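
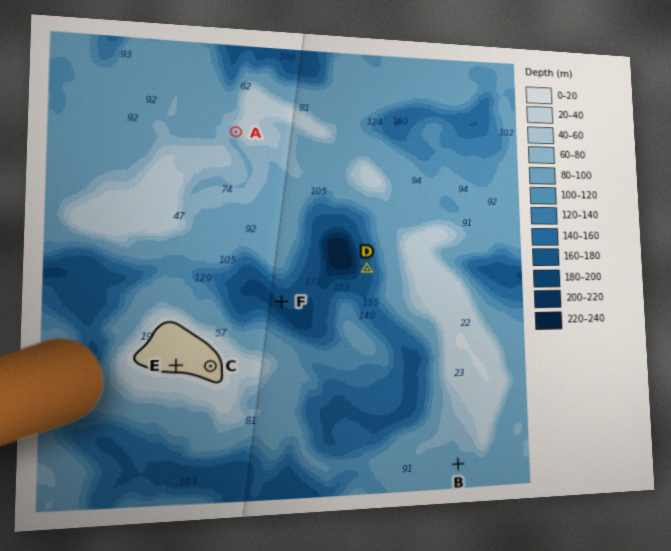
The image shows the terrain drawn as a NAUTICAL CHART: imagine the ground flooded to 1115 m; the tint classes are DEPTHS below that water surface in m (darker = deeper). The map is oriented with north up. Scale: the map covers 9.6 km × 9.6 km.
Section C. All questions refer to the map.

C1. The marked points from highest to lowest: C A B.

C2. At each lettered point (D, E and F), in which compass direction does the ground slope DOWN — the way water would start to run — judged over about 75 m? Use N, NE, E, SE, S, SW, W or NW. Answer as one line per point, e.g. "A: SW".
D: W
E: S
F: SW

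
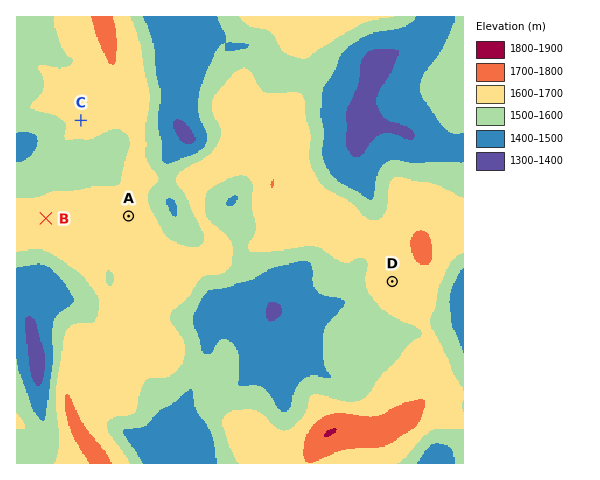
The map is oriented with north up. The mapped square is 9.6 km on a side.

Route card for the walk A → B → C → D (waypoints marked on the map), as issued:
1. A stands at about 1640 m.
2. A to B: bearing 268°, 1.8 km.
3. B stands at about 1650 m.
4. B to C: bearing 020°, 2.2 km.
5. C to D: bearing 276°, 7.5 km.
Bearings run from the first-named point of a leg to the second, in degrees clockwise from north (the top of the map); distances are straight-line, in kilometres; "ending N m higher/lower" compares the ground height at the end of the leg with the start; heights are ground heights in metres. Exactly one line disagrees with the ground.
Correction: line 5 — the bearing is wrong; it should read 117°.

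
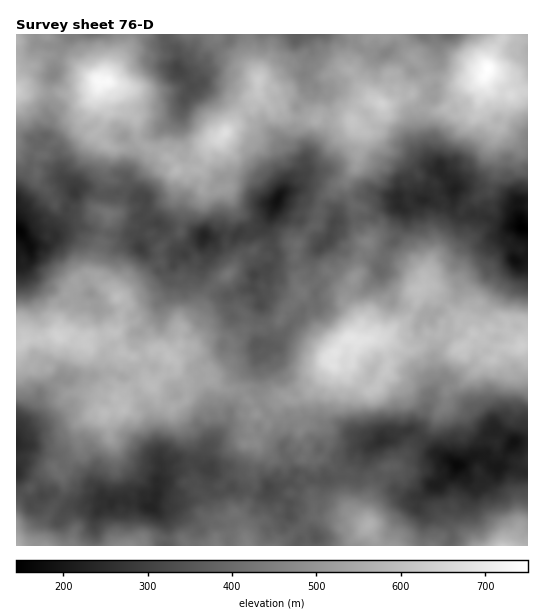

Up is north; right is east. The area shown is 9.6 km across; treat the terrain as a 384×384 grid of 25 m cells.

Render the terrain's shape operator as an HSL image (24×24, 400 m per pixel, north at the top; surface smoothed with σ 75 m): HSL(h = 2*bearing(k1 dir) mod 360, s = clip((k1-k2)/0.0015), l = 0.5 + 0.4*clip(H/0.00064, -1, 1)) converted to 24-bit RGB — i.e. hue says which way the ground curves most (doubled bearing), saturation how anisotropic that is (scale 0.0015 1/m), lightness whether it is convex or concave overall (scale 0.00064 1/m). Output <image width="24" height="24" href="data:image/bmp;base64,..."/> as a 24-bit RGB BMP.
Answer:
<image width="24" height="24" href="data:image/bmp;base64,Qk32BgAAAAAAADYAAAAoAAAAGAAAABgAAAABABgAAAAAAMAGAAATCwAAEwsAAAAAAAAAAAAAGpfoVaHX9k2GBiEts9yR1JvisX/6h3rzXCzQ0mNYcs1hRn0zyi1Gmz4hJwwU23pd2vG9MefeaIzKpkvNEkuBIqlY36945nxvbQpVtTMkRKMPZhgTXYMVeIsPKwgJb3YvyJZnhmfBotyXZFC5bjKKvFl2KnHVnd7V2vXWNk/NSBMvo081TqlELWBwSMZ09+jP/zOiWikY2t5RXzQrcWgXdI8nH2p2sGVtVsZHaZ4tj1wdYmgepm8wVsiBLZOchM9Jy28mexIXZJ8kCEso1rJ5IUJySIs01dhPhB857MPp2G2PVCZ92NqQYMqvKDt4RqdRtqVAaScnqGpAxlAwLbp3pK0kL58pPa9IOza75Z7i1ciuK3bHFzgM4s1KFkYlk2wfJ2J924o/wFdQtCi34/PFjI42IBYTgIMbPqElTSqn4J/hoeHBLyJ2odpgxJU4MpFTFFwgnIEp63l9Vg8XjV0zFJwdUtpoFktYLFtRdpY82Gx4mErF7eV6xkWNTSSvk9+gPEy2FoB7sc5UyX1QQDWu0LB51shTMRcMYlcWHSoJLTID61VVP69vU9cxTxATLK1oItpaQ5XLPseHjNOlz4vWuYLcREja1q/pOmC8TFaSN8KNm1HRzmm1xjRCpDtjzXDV35DIN8HYeeLRHJvv4amDxylYGRhwXTwZUcFkD5JBMrN7ebFIk7hetTGg3aujNYk+wlbPiuDfYsrcOU3CqEXS40Gjxm58ZsGbcKju5pjtap7JG0xs6S93z2OHVjrGl8PlVsjD1TN6LEdzPscqqZk8RM6bmTQ7zN2fMqd8SKbUhLFTJjdQPCNounLN89jY1oCEGk9R6chvhjduTC6QyT2mWNLrl5zhs0M/rW7jnIvlh73hsrDfSNe7IICTiLzl32GAnMfaKSGE1npWITBQF05LXb2x57Tr9b3rvJflgNTRWGXPYjXbZt3gv3DMOWyprqjjfoTgiGnVfXLJXDad51phOtBYC16B9fHWrzu7aEKqwTxwTC3v5FC4DocxHEss5qFz2tWhq1fk0hmJLoxYdG6/YL64kpjllLvxgyiH4jZP0VklVBo1sex0nOGuIlh7PqElzEtVgB8vadBCJhRD0mplVMZOHyxSWf8hwM8qbwlt8ZiDRrOZIbWFot+tLt2iL3RJGA4pwGCZ8dbhjKD3nO/k1J+7fCuIbT+cOWeL/bLpPuCEIE5mRIGp0n10LIu57KOYE7xgEg0n58Wy2+rLLVW+TNs2n6okICCDDGdkRKYpxMpc0505dIUhdD4T/wMRH1gnHN7PNZg7/XbBWHrKZh6oH/cNJUC7tF0u+EkLBIeqgNOp9N3WNmWesj005ppaHAMwTAk0TbUhTHwfrHQo2a8gMBtlStB+/GddGC0GiZ0CLFcHGTLSiqHk8oi3ClJAOMOW8tzZGIXDOLyG0c1ooz2d1Wl+U5IqH0+jTaGtyrxcGqjDnI/g4df0IzG+hgxY07Qf7UF8IYJIfv+FCXxkZxNyy0xE5is0OJ0fP+UeP5IiUmEavpw6kiQ/iVAe3bJWGws+aJszqve4FilVvK4HhXYMWxMXLw4a5LddkeqtnJjy3e+HaEwbADMkiaox64esg/U0gHIPLToLgZoxTa4nGilQ4Ft37Yk+FRAjVey/qIYzWhQ/bZwwsbAWTRJIZ8He1Pf042u0aXUo54M3oUOPHG2dGXttb3Yk/3Z3id3cOlLGJdRtI3RociBYnE8l3dlTZEzXL4611kvSgh2M3J+10Of7S43/pe76bWXj9UvQ5J+TQL7SoofRsFLWCRIqw4RCVds/1IdNctFUhCx4WhhSa1UfLcAv2tmLa9ylZEYkDRRSgsfYk9lmfVIbluwsB1kUBz9Ps0/V9dbn0mTwpS1djTCyiVL2RN/wu7bhvJLd1VNXaS+ePyd7ir7ZdtrZs+GaopA7a8GvFThyejOw5Jx4WcRRY+JEZ8d9BSIuI8qUzTs3/ydhamfSidrFFY/IcDzS1IGB4y7a5tT3IzfSNVj/sm3o13xblj9AzYqVwrbmACSqbhrO8tnb1+f00un5jZfrYAXBCygbkXkptU1u8ffMidDLOxdyeEMwT5A0cdmPxS86p3/hGBF65lje5661VdykfN/XrTVzMxCADfDdlue+8svEmXIcXg8NJAsolVdIJKF6ddq09uzTsTazLyajcWHKxOTZLpOL201GuiZBIHqpOzG33e7u1tn1mzXJKXKoU7jaGrOLQs2l0T8+8IyhUDGMlxucUq3IOeCaf8EygLg5rco3SxqbQjzCxVwcpkAmGaVZc+aTPR+1CYCQ2r2Y/4ufjEvM"/>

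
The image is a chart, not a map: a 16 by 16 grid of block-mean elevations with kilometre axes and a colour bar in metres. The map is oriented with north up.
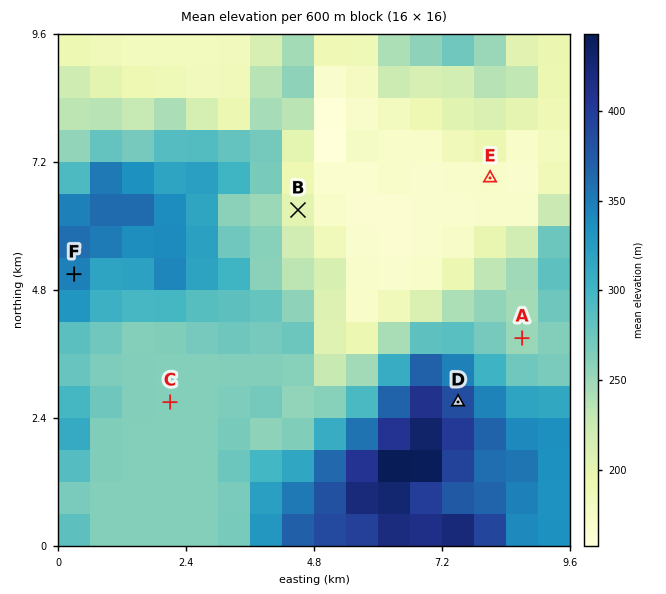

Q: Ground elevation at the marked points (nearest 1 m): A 250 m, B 199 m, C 262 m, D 384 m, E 172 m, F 347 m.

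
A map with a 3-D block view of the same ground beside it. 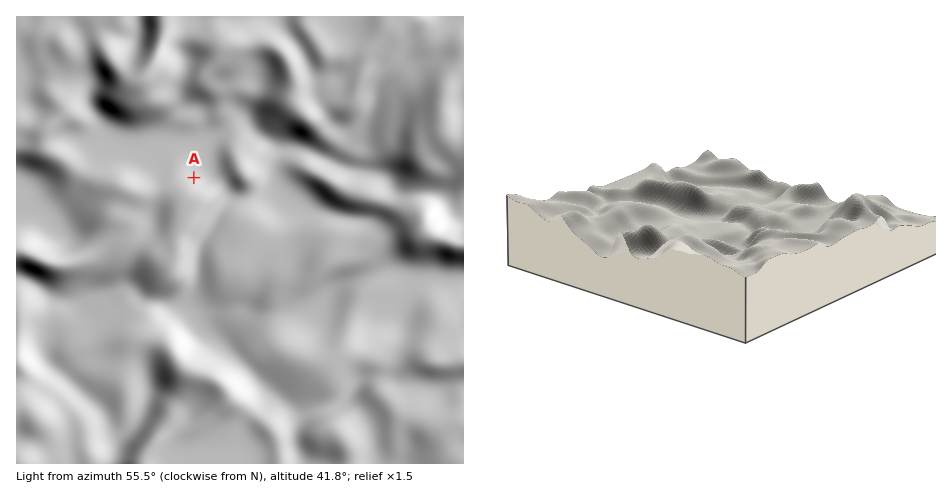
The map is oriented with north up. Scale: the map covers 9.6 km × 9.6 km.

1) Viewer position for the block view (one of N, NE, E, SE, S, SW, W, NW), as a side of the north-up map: NE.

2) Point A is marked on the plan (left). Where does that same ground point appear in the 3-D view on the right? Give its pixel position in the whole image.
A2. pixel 779 226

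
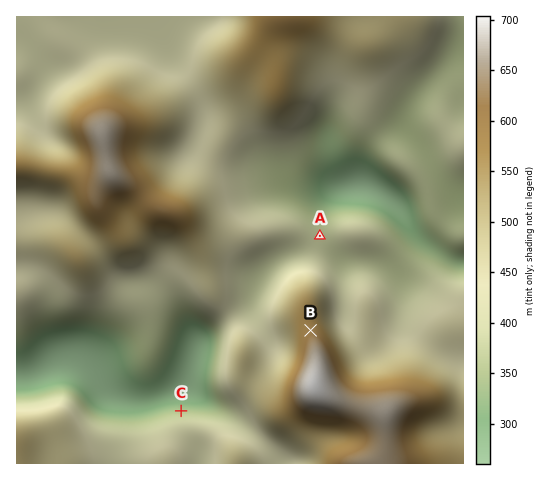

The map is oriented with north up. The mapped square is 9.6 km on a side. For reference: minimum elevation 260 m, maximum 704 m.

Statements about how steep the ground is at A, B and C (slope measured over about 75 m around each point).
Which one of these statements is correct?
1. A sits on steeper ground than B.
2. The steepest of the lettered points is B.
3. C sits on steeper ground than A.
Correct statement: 3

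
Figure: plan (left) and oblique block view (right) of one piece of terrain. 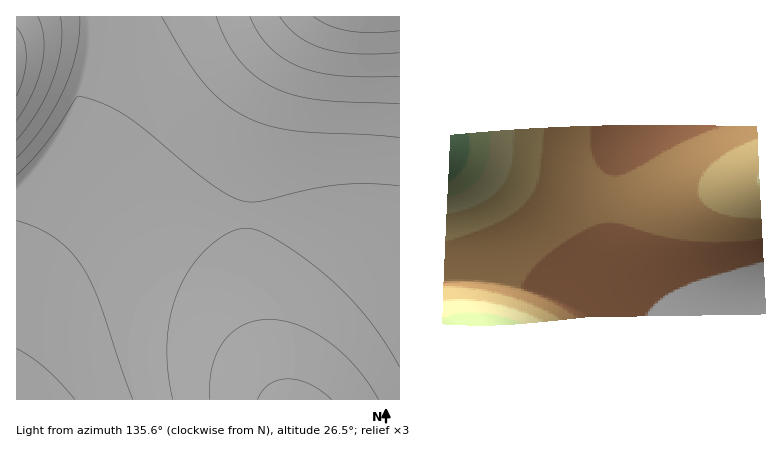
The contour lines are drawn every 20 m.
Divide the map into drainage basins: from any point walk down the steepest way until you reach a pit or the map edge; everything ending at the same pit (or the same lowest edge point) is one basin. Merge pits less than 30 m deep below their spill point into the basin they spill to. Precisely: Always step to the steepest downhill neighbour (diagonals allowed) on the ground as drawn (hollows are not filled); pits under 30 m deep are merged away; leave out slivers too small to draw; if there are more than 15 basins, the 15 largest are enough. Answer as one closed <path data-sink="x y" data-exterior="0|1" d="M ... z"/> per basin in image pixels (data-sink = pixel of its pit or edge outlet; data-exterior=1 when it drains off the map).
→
<path data-sink="374 16" data-exterior="1" d="M400 16l-310 0 2 26-2 22-22 90-18 48-34 74 0 56 25-40 35-37 16-11 26-14 40-12 34-4 46 0 62 6 52 13 24 10 24 13z"/><path data-sink="294 400" data-exterior="1" d="M238 214l-60 1-38 7-38 16-32 22-29 32-24 38-1 70 384 0 0-144-32-17-38-13-44-8z"/><path data-sink="16 62" data-exterior="1" d="M90 16l-74 0 0 260 34-74 24-70 16-68 2-32z"/>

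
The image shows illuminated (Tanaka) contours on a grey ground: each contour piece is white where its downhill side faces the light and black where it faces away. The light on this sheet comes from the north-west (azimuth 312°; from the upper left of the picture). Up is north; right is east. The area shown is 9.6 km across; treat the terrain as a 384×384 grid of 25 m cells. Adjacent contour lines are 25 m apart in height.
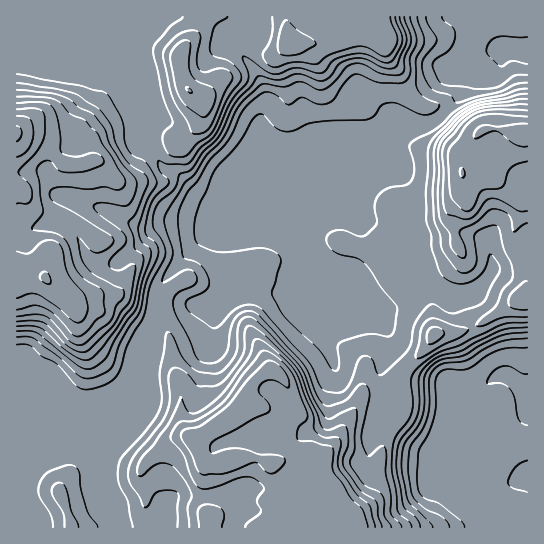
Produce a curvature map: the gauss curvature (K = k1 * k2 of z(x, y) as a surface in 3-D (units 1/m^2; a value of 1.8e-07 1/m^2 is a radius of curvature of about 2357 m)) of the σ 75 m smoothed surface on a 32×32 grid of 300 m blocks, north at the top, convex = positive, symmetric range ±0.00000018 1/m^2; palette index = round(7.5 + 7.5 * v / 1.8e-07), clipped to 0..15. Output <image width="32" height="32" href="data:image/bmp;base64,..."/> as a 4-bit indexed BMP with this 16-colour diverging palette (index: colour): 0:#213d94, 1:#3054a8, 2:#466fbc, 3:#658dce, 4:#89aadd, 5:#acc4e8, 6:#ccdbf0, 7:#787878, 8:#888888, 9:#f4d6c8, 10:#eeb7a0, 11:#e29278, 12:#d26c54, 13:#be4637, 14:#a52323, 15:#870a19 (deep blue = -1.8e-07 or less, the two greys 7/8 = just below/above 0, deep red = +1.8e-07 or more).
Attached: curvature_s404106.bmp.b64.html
<image width="32" height="32" href="data:image/bmp;base64,Qk12AgAAAAAAAHYAAAAoAAAAIAAAACAAAAABAAQAAAAAAAACAAATCwAAEwsAABAAAAAAAAAAlD0hAKhUMAC8b0YAzo1lAN2qiQDoxKwA8NvMAHh4eACIiIgAyNb0AKC37gB4kuIAVGzSADdGvgAjI6UAGQqHAIh4d4Z3iId4h3eLhpKVZ3h3h4iHiXd3eId3aVdqaIh4d8iHZ3ijeJZniIlYnHd3d3aIeF2Ha3l4mICLZJiHd4iHh3dZeIZ6Z5SPppiph4d3d3h3iGPod4d2RnmAl3eHd3eHeIiHc4iIdxlXhrV3h3iId3d4pz2Hh3mWZXjIV4eIeIZmd4iGd3iGuqpXeJh3d3eWZ2d4xXiH3lmkdxX4aIeWlVd4dFu6bPVIeIcg1kmXyX6GiId4iWR4d3d4mKh5p4d7mIh4d2X3eHeHeGz0KFh0aptVRpiDdIh3iHiEaXYKdneHy6WHd0aId4h3dneJf2iGiGW2+Wd3d3eIeIdmVoJ3d4abZFZ3iHd3eIiIebaVifZ7gaZ4iHd3d4d3h3yZh4RleZWXiIiHd3d4h4lQaXd3d3hEuIh3iId4h3iEhrill6d4iZeIiIeIeHd4d5rHWaV4h7hnVYeHd4h3d4d5Z2k5eIhXY0eoiHiHh3eJinhopmiJqkn2hoh3h3d4crt4d8d3d4h4RoR4d4h3eHNWp2yYZpdneHq4mHiHd4h3lP94i4Z2d3aJuLt3d3d4eXA6V3hmd3d32DZqOmOJZgWXeMN4iId4iCufArqJvlNaqYh1eIh3iFrpdUh3hWa+iod3h3eIh3dmx5l5zHdkf0FXd4d4iIeHh2NoeEeId3C6l4d4"/>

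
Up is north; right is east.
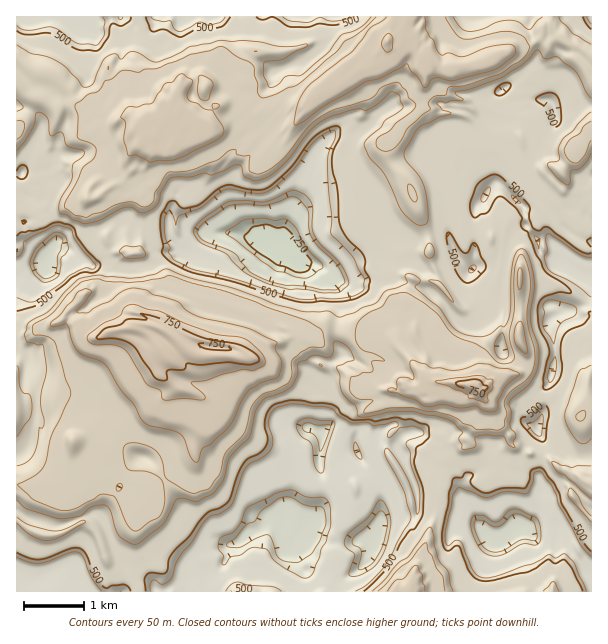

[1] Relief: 240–780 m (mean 540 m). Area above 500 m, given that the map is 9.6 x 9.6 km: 67.7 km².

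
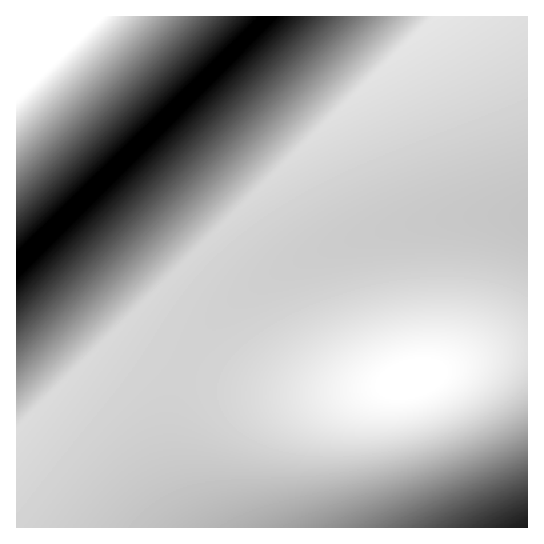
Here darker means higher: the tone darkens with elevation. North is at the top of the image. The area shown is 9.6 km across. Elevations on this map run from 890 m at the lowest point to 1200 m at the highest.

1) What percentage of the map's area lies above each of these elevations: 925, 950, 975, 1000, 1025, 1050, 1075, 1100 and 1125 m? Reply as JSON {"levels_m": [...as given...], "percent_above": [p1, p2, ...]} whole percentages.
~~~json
{"levels_m": [925, 950, 975, 1000, 1025, 1050, 1075, 1100, 1125], "percent_above": [91, 58, 33, 28, 23, 19, 16, 12, 9]}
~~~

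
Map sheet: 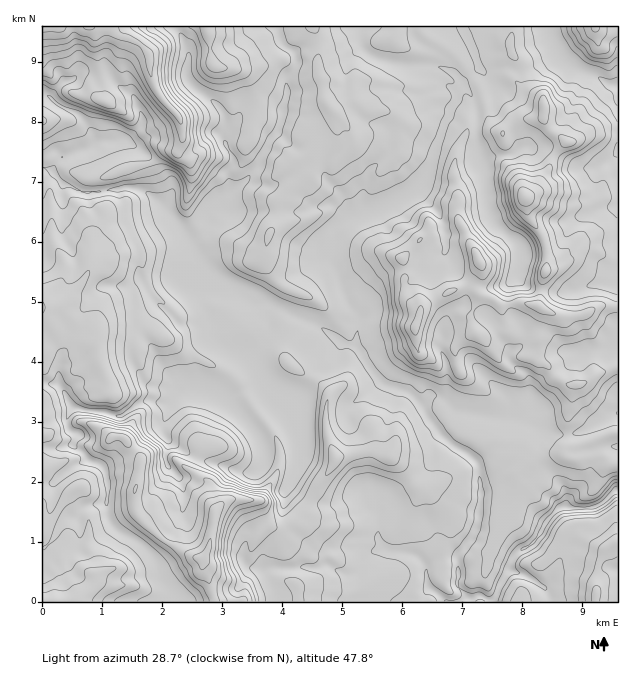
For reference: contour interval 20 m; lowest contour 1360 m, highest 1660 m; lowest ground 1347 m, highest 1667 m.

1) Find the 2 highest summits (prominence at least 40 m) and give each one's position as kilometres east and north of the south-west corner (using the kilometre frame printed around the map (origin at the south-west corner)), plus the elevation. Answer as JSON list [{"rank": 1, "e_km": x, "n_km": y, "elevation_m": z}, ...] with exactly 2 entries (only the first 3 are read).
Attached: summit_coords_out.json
[{"rank": 1, "e_km": 2.69, "n_km": 0.74, "elevation_m": 1646}, {"rank": 2, "e_km": 8.06, "n_km": 6.74, "elevation_m": 1595}]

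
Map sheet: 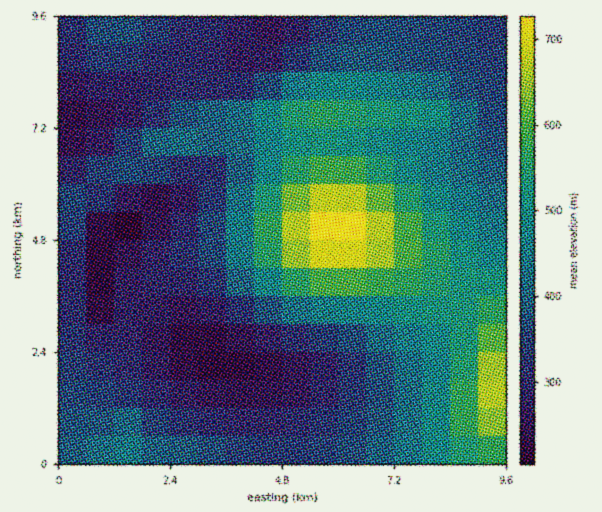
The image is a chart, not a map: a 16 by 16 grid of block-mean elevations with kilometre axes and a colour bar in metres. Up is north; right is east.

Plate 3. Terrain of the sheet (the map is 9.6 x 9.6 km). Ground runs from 170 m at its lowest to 740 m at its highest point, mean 400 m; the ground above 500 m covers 22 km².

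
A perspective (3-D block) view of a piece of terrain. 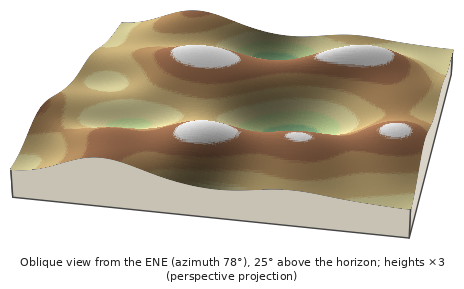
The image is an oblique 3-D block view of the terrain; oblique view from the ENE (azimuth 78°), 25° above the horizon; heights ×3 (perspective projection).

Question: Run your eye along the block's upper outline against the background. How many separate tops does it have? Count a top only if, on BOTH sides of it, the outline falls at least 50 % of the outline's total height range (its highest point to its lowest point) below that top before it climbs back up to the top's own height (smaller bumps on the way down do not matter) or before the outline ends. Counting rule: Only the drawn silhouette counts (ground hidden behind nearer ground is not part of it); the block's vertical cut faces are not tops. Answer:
0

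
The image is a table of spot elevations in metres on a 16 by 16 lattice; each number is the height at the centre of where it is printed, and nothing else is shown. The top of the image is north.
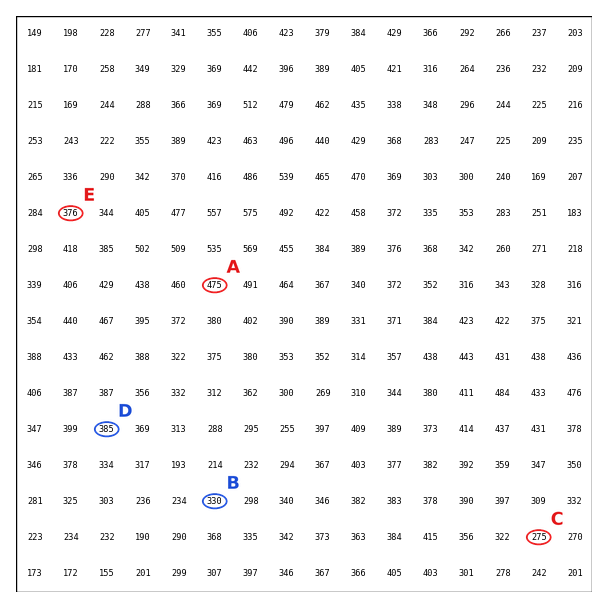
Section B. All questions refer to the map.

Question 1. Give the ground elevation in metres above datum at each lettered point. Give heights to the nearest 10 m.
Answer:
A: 480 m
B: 330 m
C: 280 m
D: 380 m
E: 380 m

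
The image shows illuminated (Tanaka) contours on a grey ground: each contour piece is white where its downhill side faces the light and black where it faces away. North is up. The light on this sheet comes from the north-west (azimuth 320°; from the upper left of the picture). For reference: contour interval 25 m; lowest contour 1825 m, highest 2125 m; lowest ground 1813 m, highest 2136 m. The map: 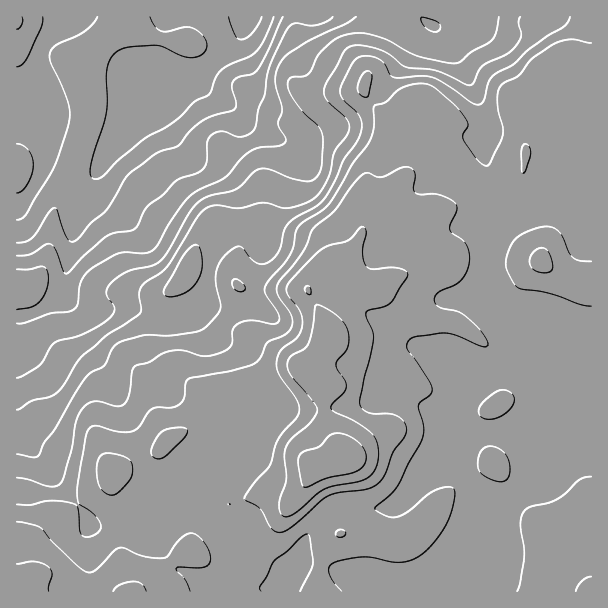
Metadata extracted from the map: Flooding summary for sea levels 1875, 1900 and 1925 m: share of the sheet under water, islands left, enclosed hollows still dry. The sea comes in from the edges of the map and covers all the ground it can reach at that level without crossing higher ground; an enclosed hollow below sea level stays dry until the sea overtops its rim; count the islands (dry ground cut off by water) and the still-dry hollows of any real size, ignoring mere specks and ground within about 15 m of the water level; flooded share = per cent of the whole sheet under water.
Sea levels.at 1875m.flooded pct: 12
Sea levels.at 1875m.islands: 0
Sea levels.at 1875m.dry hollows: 0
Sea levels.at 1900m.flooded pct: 14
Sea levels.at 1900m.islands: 0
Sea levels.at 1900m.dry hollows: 0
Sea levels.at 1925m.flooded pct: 18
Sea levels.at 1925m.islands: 0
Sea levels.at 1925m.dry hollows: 0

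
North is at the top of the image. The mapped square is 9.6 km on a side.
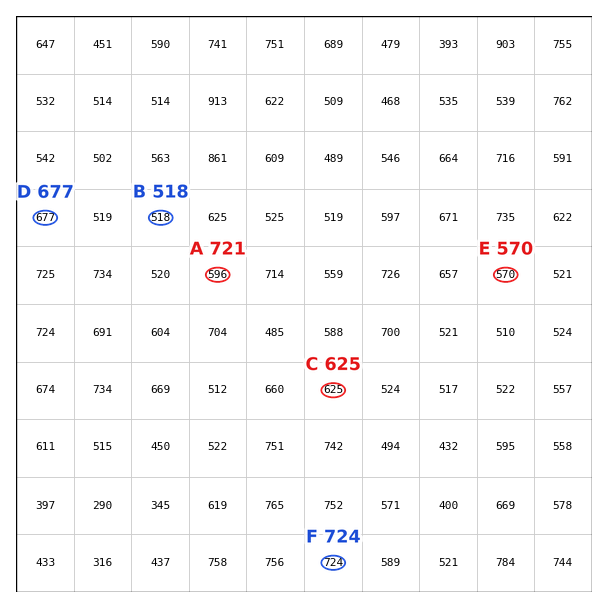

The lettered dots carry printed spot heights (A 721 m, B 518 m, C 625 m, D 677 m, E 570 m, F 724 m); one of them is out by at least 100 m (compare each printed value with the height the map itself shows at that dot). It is A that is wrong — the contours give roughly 596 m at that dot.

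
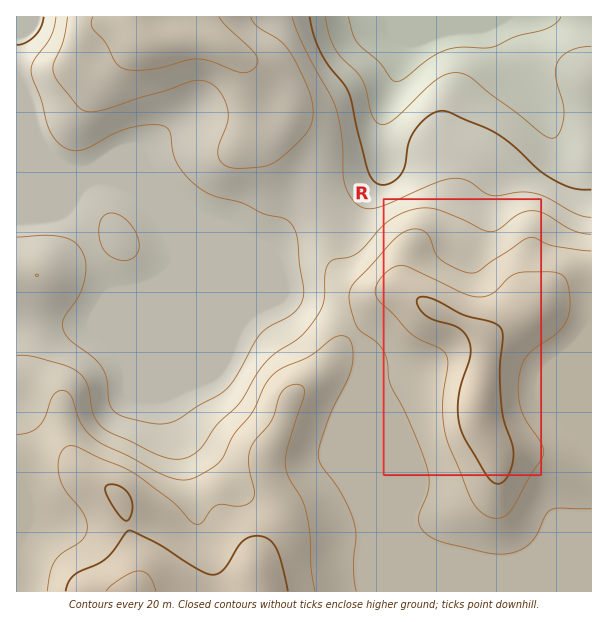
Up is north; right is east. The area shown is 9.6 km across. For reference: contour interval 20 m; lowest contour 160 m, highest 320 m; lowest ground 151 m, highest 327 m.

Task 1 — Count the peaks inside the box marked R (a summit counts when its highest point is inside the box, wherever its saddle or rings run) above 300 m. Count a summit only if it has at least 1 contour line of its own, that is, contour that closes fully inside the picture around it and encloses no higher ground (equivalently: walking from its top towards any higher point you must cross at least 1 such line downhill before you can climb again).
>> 1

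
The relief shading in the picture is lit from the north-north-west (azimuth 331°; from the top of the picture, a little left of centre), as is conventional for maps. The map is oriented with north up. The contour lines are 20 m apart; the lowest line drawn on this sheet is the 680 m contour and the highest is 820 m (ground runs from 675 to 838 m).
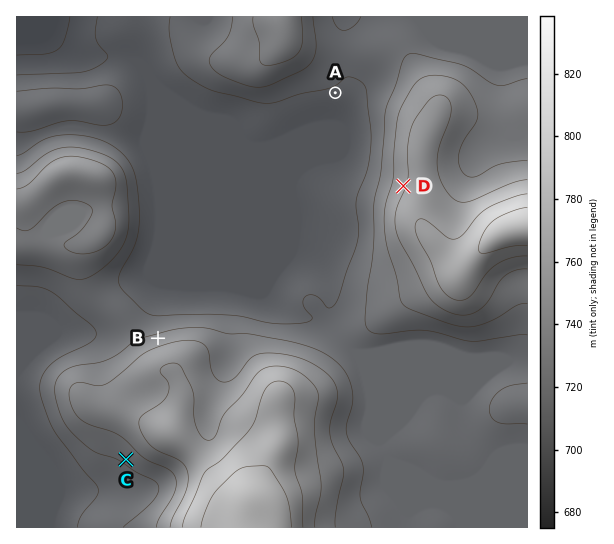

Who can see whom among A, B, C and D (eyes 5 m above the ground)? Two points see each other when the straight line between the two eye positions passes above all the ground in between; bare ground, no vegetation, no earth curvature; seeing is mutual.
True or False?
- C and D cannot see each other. True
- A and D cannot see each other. False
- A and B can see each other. True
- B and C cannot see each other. True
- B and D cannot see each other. False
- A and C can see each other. False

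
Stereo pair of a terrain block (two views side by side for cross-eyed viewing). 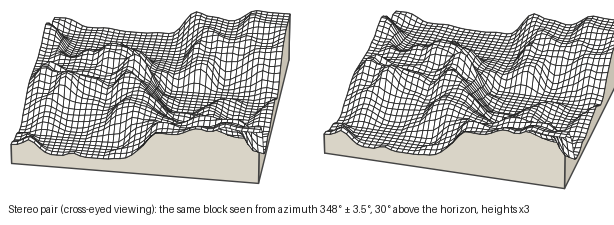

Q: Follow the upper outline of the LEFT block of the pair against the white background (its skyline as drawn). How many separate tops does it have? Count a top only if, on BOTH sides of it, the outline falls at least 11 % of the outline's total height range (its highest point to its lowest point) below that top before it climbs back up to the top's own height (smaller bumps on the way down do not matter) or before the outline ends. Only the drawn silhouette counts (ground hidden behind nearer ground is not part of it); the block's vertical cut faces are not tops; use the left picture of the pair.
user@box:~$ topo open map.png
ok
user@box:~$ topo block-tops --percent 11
1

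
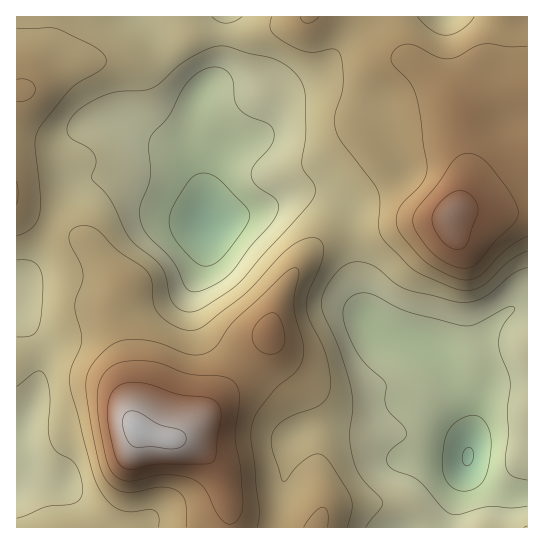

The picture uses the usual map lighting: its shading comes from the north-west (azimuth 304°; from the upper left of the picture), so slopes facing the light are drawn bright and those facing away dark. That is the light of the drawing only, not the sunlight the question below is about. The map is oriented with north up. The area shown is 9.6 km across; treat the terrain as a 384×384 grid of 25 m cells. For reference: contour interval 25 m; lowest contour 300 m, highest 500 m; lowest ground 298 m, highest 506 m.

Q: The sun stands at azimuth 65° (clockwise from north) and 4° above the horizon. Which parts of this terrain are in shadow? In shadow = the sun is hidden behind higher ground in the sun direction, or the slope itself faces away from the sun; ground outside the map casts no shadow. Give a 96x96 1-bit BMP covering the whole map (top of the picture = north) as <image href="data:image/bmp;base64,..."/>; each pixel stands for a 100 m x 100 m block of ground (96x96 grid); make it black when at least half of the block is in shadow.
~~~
<image width="96" height="96" href="data:image/bmp;base64,Qk2+BAAAAAAAAD4AAAAoAAAAYAAAAGAAAAABAAEAAAAAAIAEAAATCwAAEwsAAAIAAAAAAAAA////AAAAAAAAAAAAAAAAAAAAAAAAAAAAAAAAAAAAAAAAAAAAAAAAAAAAAAAAAAAAAAAAAAAAAAAAfAAAAAAAAAAAAAAH/8AAAAAAAAAAAAAP//AAAAAAAAAAAAAf//AAAAAAAAAAAAA///gAAAAAAAAAAAA///gAAAAAAAAAAAB///gAAAAAAAAAA4B///AAAAAAAAAAA8B///AAAAAAAAAAB+B///AAAAAAAAAAB+B///AAAAAAAAAAA+B///AAAAAAAAAAA+A///AAAAAAAAAAA+A///AAAAAAAAAAAeAf//AAAAAAAAAAAOAf/+AAAAAAAAAAAAAP/+AAAAAAAAAAAAAH/+AAAAAAAAAAAAAH/8AAAAAAAAAAAAAD/8AAAAAAAAAAAAAB/4AAAAAAAAAAAAAA/4AAAAAAAAAAAAAAfwAAAAAAAAAAAAAAHgAAAAAAAAAAAAAABAAAAAAAAAAAAAAAAAAAAAAAAAAAAAAAAAAAAAAAAAAAAAAAAAAAAAAAAAAAAAAAAAAAAAAAAAAAAAAAAAAAAAAAAAAAAAAAAAAAAAAAAAAAAAAAAAAAAAAAAAAAAAAAAAAAAAAAAAAAAAAAAAAAAAAAAAAAAAAAAAAAAAAAAAAAAAAAAAAAAAAAAAAAAAAAAAAAAAAAAAAAAAAAAAAAAAAAAAAAAAAAAAAAAAAAAAAAAAAAAAAAAAAAAAwfwAAAAAAAAAAAAD//4AAAAAAAAAAAAD//8AAAAAAAAAAAAH//8AAAAAAAAAAAAH//4AAAAAAAAAAAAH//4AAAAAAAAAAAAH//wAAAAAAAAAAAAD//wAAAAAAAAAAAAD//gAAAAAAAAAAAAD//AAAAAAAAAAAAAD/+AAAAAAAAAAAAAB/+AAAAAAAAAAAAAA/8AAAAAAAAAAAAAA/4AAAAAAAAAAAAAAfgAAAAAAAAAAAAAAAAAAAAAAAAAAAAAAAAAAAAAAAAAAAAAAAAAAAAAAAAAAAAAAAAAAAAAAAAAAAAAAAAAAAAAAAAAAAAAAAAAAAAAAAAAAAAAAAAAAAAAAAAAAAAAAAAAAAAAAAAAAAAAAAAAAAAAAAAAAAAAAAAAAAAAAAAAAAAAAAAAAAAAAAAAAAAAAAAAAAAAAAAAAAAAAAAAAAAAAAAAAAAAAAAAAAAAAAAAAAAAAAAAAAAAAAAAAAAAAAAAAAAAAAAAAAAAAAAAAAAAAAAAAAAAAAAAAAAAAAAAAAAAAAAAAAAAAAAAAAAAAAAAAAAAAAAAAAAAAAAAAAAAAAAAAAAAAAAAAAAAAAAAAAAAAAAAAAAAAAAAAAAAAAAAAAAAAAAAAAAAAAAAAAAAAAAAAAAAAAAAAAAAAAAAAAAAAAAAAAAAAAAAAAAAAAAAAAAAAAAAAAAAAAAAAAAAAAAAAAAAAAAAAAAAAAAAAAAAAAAAAAAAAAAAAAAAAAAAAAAAAAAAAAAAAAAAAAAAAAAAAAAAAAAAAAAAAAAAAAAAAAAAAAAAAAAAAAAAAAAAAAAAAAAAAAAAAAAAAAAAAAAAAAAAAAAAAA="/>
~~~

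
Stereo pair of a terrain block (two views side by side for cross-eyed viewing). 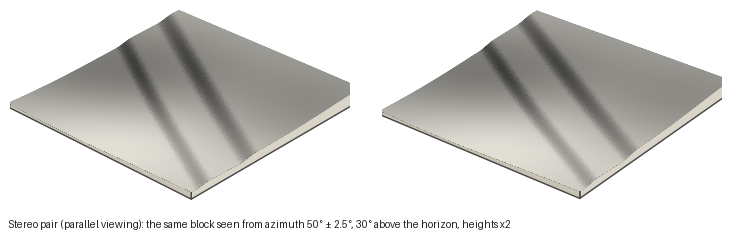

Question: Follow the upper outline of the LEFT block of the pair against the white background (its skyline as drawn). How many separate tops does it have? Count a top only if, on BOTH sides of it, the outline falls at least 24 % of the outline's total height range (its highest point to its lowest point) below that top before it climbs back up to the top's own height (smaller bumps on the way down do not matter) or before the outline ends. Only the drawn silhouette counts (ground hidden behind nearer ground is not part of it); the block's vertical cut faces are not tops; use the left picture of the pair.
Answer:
1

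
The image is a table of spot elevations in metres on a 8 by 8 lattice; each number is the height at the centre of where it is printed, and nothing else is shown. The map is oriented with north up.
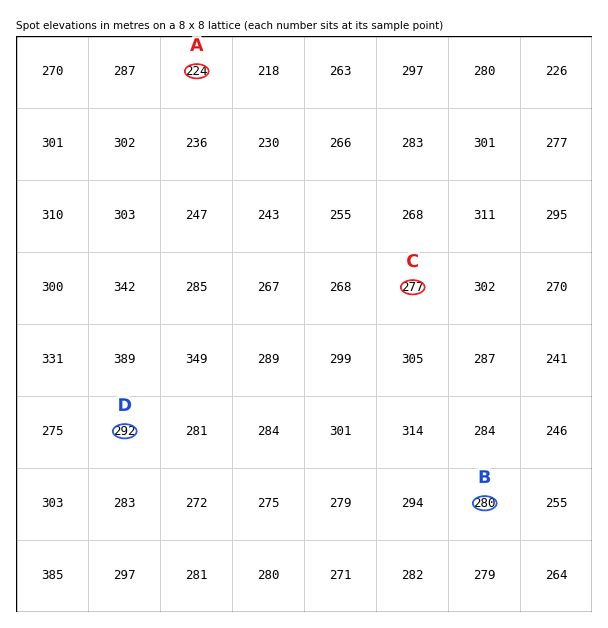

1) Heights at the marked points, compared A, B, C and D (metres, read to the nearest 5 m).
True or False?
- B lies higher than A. True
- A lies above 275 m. False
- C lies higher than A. True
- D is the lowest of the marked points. False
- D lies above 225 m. True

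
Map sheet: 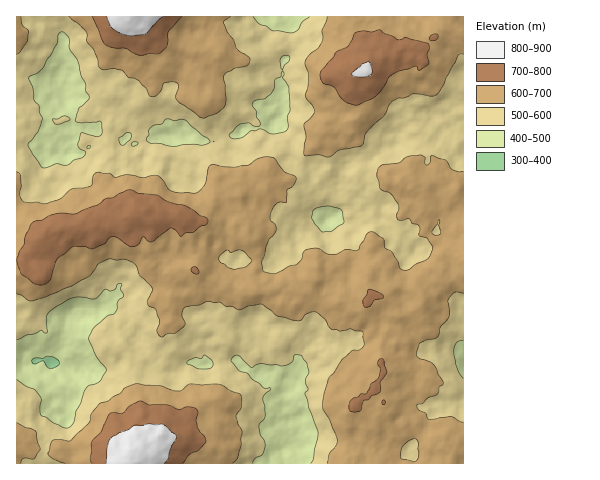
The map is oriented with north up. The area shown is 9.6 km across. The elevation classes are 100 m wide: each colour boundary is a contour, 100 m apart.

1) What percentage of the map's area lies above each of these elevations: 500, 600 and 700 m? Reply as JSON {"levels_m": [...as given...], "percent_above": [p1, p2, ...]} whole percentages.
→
{"levels_m": [500, 600, 700], "percent_above": [88, 50, 11]}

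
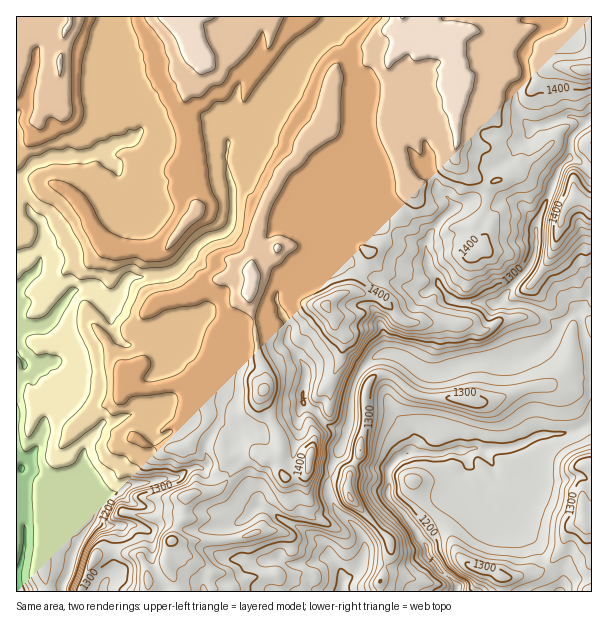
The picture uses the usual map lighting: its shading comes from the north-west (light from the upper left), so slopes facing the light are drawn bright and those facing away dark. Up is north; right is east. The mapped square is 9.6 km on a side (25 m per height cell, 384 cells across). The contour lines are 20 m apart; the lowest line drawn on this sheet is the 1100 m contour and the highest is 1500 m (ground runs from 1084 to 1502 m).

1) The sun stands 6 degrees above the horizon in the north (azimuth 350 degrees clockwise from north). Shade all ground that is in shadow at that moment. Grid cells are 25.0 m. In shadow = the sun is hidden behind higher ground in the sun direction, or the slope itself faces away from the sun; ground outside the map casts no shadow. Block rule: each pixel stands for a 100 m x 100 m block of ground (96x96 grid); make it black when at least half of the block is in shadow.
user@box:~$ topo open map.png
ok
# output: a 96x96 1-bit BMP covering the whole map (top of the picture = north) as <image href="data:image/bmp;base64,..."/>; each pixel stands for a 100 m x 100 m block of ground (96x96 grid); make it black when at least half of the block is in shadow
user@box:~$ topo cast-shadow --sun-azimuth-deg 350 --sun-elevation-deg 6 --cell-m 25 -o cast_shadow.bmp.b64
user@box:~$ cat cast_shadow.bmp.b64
<image width="96" height="96" href="data:image/bmp;base64,Qk2+BAAAAAAAAD4AAAAoAAAAYAAAAGAAAAABAAEAAAAAAIAEAAATCwAAEwsAAAIAAAAAAAAA////AAAAAAAgDAAAADw6DD///+AhDgAAQPg+ABD//+ABDgAAYAAfAAH+AAAADyAEA8A/YQP4AACAD/AAD///44PAAACAA/AAf///88cAAACAAAAA////8C4AAAGAAAAD////+AwAAA8AAAAAH///+BwAAA8AAAAAAfv/+DwAAA8AAP4OAAf58DgAAA8AAf8fAA/x4HAAAAAAAPgAAB/zwPAAAAAAAAAHwD/zwOAAAAAAAA4H4D/3gcAAAAAAAQwH8A/yEcAAAAAAA+AAMP/wPAAAAAAB8/+AD//wfAAAAAAD///wD//w+AAAAAAD///4B+DwdAAAAA5n////A+B4fgAAAAZ3////AeB4fwAfAADz+fz+AAB8f4f/AABx+PwAAAAeM///wABw+HAAAAAeGf//8AA4fAAAAAAfGP///AA4PAAAAAAPGD//5/AYHgAAAMAPkH//8fwYD/AAAOAfgP//+AAIB/wAAfA/gP///AAAA/gAAfBnw////wAAAPgAAPBnz//wfwAAAHwAAHg33/AAHwAAACAAADsH34AAAAAAAAAAAAEH/z8AAAAAAAAAAAAH7v/4AACAAAAAAAAD8f//gAAwAAAAAAAD////wAB8AAAAAACB////wAB8AAAAAAEP////4ABAABAAAAMf////+AAAADwAAAA//////gAAAD8AAAB8f////gAAAAeAB8B4P//5/wD8AAAAD8Dx//AA/j5+AIAAH8HwfwAACf4GAcAAD+DwHgAH5/4HA+DHz+AD/AA///8Dh/D35/gH8AD///8D//AD4fwBwAD///+B//gB8PwAABjf9//B///wcP4AAcFf+//g///4AH4ABAMf+f/wf//8AD8AAAM//P/wD//+AD8AAAM//P/4B//+AB8AAAADfH/4B/j/AB8AAAgADH/4BgA/gAcAABgAAD/8MAA/wMAAAHwAAD8fMAAf4MAAAPwAEj8PgAAP4GAAANwABh8fwAAH4HAAAD4ADw8fwAAD4HgAAD8ABw8/wAAA4DgAADsADw8/gAAAADwAAGDgP4Z/gAAAAD4AAOD4/4BPAAAAAB8AAMH5/8BAAAAAAA+AAAH4+MDAAAAAAA+AAAPgEMDAAAAAAAfgAAPgAeD+4AAAAAfwAADAAOB/4AAAAAH8AAAAAPB/8AAAAAD8AAAAAHZ/+AAAcAB+AAAgADh/9AAA8AA+AAAAABg/8AAA8AAeAAAAABiP8AAB+AAEAAADAB7D8AAB+AAAAAAHAg8H8AAD+AAAAAAHB/+EIAAD+4AAAAAWAf/EAAAH+4AAAAAAAH/AAAAH+8AAAAAAAB/AAAAH/+AAAAAAAD9AAAGD/fAAAAAAMD9AEAAD/fgAAAAAMH9AMAAH/vgAAAAAMH8AMAAP/vgAIIAAAH8AcAAOH3wAMZgAAAAAcAAMP3wAAb4AAAAAeAAAH78AAZ4AAAAAeADAB7+AAMIAAAAA+AHgA7/AAAAAAAAA+APgAZ/gBgAAAAAAfAPgAB/gAMAAAACAPAfAAB/wAMAAAAAAHAGAAADgAAAAAAA="/>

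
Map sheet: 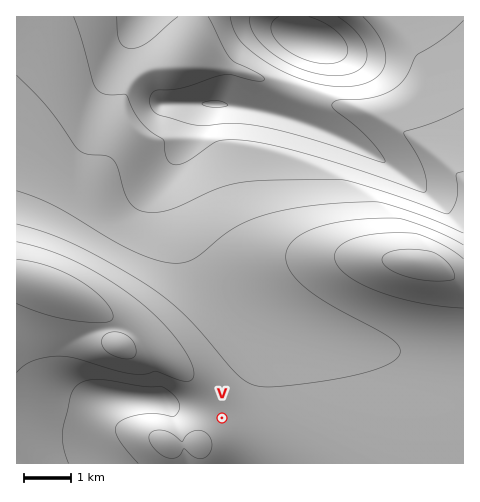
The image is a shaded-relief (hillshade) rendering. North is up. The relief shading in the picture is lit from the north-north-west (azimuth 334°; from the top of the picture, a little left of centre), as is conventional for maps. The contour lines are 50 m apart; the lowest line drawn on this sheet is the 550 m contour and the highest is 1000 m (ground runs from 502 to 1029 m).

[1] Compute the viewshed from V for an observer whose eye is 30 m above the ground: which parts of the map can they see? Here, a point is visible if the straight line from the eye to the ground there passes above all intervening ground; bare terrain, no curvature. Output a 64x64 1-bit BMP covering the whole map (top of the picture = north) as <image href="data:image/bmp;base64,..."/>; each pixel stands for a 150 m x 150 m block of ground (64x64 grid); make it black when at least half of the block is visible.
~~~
<image width="64" height="64" href="data:image/bmp;base64,Qk0+AgAAAAAAAD4AAAAoAAAAQAAAAEAAAAABAAEAAAAAAAACAAATCwAAEwsAAAIAAAAAAAAA////AAAAAAAAAAAA/////wAAAA//////AAACP//////wAAZ///////wADn///////wAef///////4Dx/////////8H/////////Af////////8D/////////+///////////////////////////////////////////////////g//f//////4B4A///////ADAD//////wAAAP/////8AAAB//////gAAAH/////8ABAAf/////wAIAB//////AAAAP/////8AAAA//////wAAAD/////+AAAAP/////wAAAB/////+AAAAH/////AAAAAf////AAAAAB///8AAAAAAB//AAAAAAAAAAAAAAAAAAAAAAAAAAAAAAAAAAAAAAAAAAAAAAAAAAAAAAAAAAAAAAAAAAAAAAAAAAAAAAAAAAAAAAAAAAAAAAAAAAAAAAAAAAAAAAAAAAAAAAAAAAAAAAAAAAAAAAAAAAAAAAAAAAAAAAAAAAAAAAAAAAAAAAAAAAAAAAAAAAAAAAAAAAAAAAAAAAAAAAAAAAAAAAAAAAAAAAAAAAAAAAAAAAAAAAAAAAAAAAAAAAAAAAAAAAAAAAAAAAAAAAAfgAAAAAAAAAHAAAAAAAAAAMAAAAAAAAAAwAAAAAAAAABAAAAAAAAAAAAAAAAAAAAAAAAAAAAAAAAAAAAAAA=="/>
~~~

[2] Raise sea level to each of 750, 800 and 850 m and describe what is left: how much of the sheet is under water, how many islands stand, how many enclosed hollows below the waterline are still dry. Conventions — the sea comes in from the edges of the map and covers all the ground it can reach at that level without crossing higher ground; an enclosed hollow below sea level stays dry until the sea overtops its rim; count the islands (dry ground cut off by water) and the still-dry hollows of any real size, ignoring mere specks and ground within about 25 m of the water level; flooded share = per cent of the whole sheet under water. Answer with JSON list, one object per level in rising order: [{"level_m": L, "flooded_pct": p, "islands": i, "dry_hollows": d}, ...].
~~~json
[{"level_m": 750, "flooded_pct": 24, "islands": 0, "dry_hollows": 0}, {"level_m": 800, "flooded_pct": 36, "islands": 0, "dry_hollows": 0}, {"level_m": 850, "flooded_pct": 46, "islands": 0, "dry_hollows": 0}]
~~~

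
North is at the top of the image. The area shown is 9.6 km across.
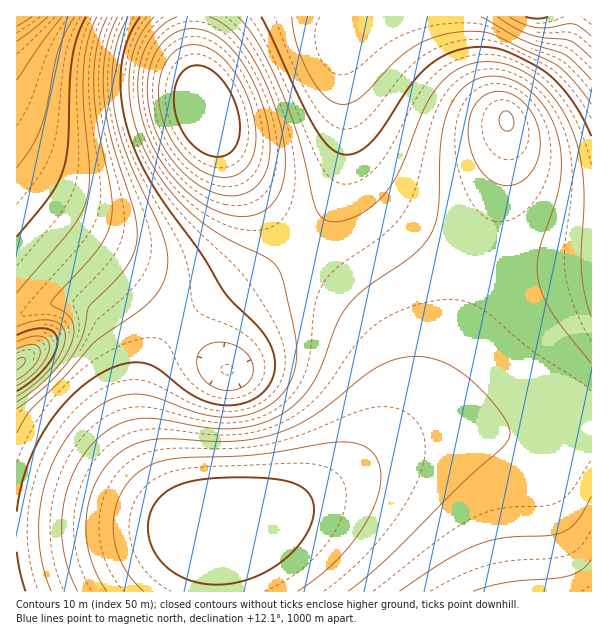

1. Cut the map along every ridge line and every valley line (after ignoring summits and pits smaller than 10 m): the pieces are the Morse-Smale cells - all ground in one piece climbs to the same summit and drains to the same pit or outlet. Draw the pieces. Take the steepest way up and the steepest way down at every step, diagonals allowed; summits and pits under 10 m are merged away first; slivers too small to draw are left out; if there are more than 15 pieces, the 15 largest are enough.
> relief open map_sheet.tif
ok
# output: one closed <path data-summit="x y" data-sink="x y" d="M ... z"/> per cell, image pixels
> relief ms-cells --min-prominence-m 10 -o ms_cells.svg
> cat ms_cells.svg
<path data-summit="222 527" data-sink="17 17" d="M17 188l-1 127 4 1 27-12 31-2 14 6 14 15 9 13 9 21 10 72 6 20 12 25 12 18 18 19 12 9 18 7-195 5-1 59 199 1 2-50 1-9 4-5 30-6 23-8 43-21 36-25 28-30 10-18 6-19 0-30-8-29-23-33-65-63-17 14-52 38-13 14-6 17 0 12 10 27-84-80-105-83z"/><path data-summit="209 114" data-sink="17 17" d="M192 16l-175 0-1 172 19 17 105 83 84 80-10-27 0-12 6-17 13-14 52-38 16-15-17-17-32-40-22-30-19-35-17-52z"/><path data-summit="507 119" data-sink="537 17" d="M591 16l-223 0-22 23-4 18 7 81 6 24 9 18 16 19 25 21 29 18 31 15 23 7 31 6 72-1z"/><path data-summit="222 527" data-sink="591 591" d="M591 424l-12 0-42 14-13 0-39-6-35 0-27 4-28 10-68 42-37 20-38 14-30 6-4 5-1 9-1 49 375 1z"/><path data-summit="222 527" data-sink="537 17" d="M347 118l-3 47-7 29-12 24-23 28 65 63 17 23 13 31 1 38-6 19-10 18-28 30-12 9 5-1 42-26 34-14 27-4 35 0 39 6 13 0 30-11 24-3 1-158-73 0-19-2-35-11-46-24-39-30-16-19-10-22z"/><path data-summit="222 527" data-sink="17 365" d="M78 302l-31 2-31 13 0 214 46 1 46-3 104-1-18-8-12-9-18-19-12-18-8-18-10-27-7-58-6-23-15-25-14-15z"/><path data-summit="209 114" data-sink="537 17" d="M366 16l-173 1 1 54 17 52 19 35 22 30 32 40 18 18 23-28 15-33 6-35 0-31-4-47 1-25 6-12z"/>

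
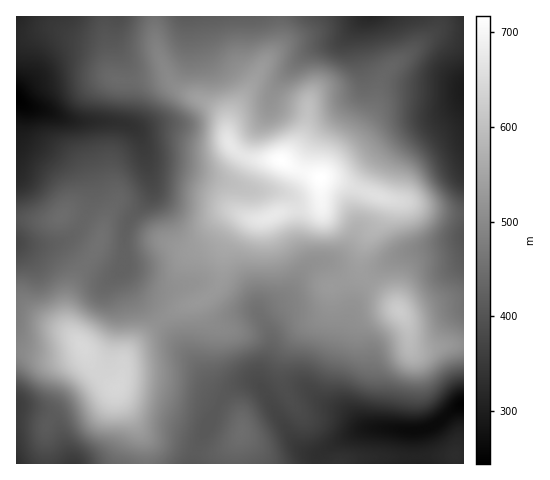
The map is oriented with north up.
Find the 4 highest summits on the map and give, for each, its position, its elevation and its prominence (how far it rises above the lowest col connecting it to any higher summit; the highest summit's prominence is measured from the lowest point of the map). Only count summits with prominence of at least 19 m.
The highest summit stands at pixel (321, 178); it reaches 717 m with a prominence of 473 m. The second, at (83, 347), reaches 645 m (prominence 132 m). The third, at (399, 311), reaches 622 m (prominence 87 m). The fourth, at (242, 433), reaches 448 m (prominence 33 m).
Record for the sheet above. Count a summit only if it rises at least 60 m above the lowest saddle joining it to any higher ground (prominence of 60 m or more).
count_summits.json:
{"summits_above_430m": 3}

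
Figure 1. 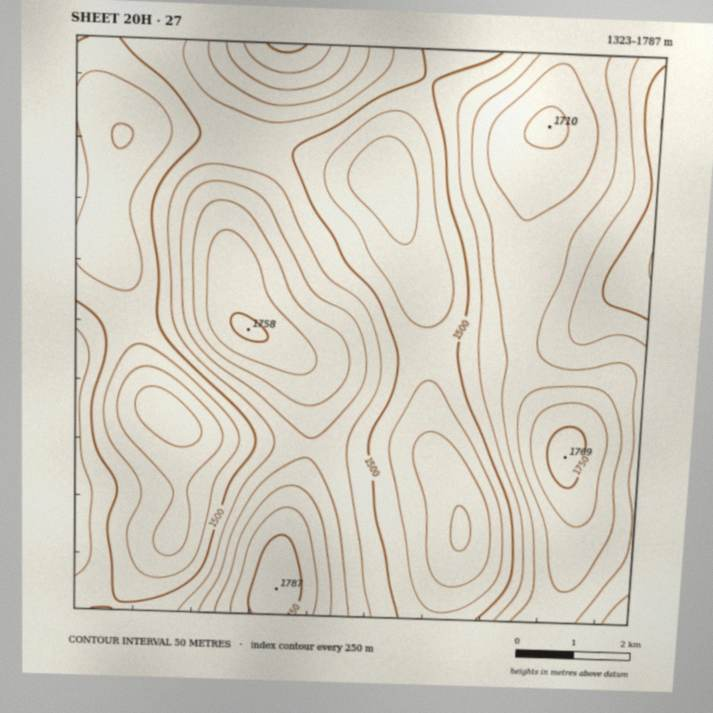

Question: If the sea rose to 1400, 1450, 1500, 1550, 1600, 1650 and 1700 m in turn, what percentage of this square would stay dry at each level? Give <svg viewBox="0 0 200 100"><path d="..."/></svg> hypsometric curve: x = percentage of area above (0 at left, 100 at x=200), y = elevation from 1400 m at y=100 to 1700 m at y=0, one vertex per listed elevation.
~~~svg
<svg viewBox="0 0 200 100"><path d="M185 100l-27-17-31-16-32-17-29-17-29-16-21-17"/></svg>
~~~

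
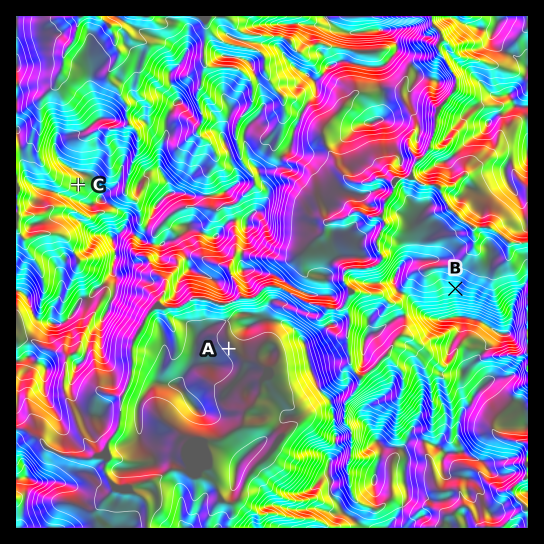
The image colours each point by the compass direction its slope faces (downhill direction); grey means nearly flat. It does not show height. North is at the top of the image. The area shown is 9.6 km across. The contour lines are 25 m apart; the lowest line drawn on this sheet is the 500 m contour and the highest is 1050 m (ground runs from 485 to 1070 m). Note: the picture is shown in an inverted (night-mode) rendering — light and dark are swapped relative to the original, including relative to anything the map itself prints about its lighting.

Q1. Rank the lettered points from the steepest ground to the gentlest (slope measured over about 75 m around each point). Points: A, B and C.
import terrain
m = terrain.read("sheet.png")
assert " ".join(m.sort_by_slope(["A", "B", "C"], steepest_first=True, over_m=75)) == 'B C A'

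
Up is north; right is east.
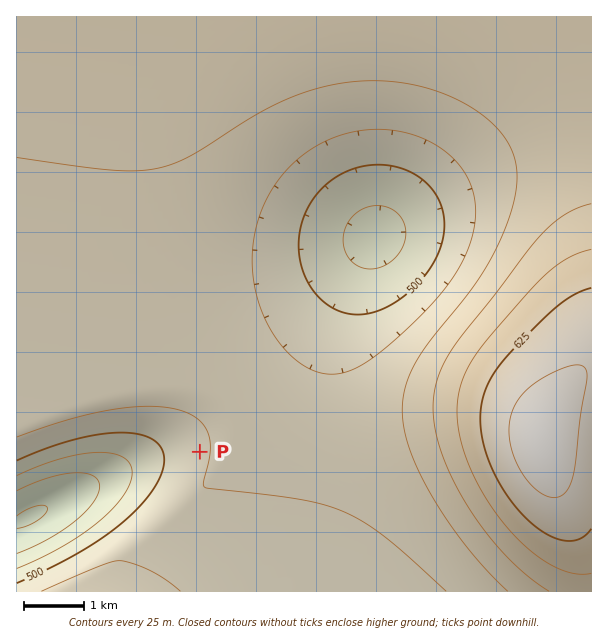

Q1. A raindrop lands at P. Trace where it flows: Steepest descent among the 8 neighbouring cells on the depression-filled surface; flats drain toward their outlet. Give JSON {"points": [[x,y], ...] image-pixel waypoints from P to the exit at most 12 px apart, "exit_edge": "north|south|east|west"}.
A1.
{"points": [[200, 452], [188, 452], [176, 452], [164, 452], [152, 456], [140, 461], [128, 467], [116, 473], [104, 479], [92, 485], [80, 491], [68, 497], [56, 503], [44, 509], [32, 519], [20, 522], [17, 522]], "exit_edge": "west"}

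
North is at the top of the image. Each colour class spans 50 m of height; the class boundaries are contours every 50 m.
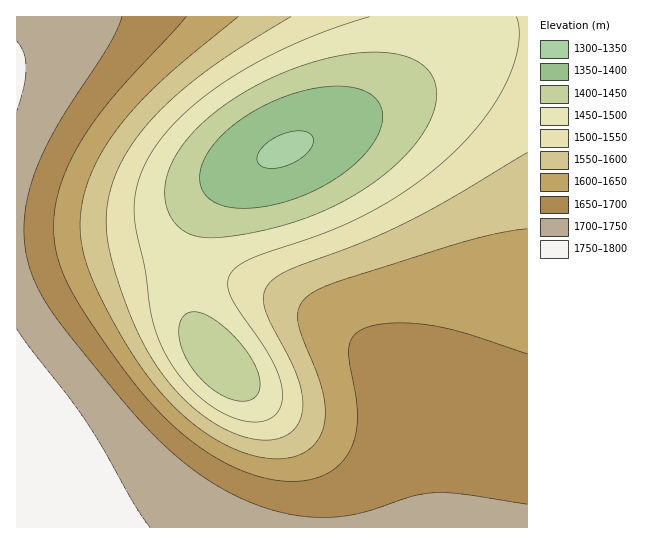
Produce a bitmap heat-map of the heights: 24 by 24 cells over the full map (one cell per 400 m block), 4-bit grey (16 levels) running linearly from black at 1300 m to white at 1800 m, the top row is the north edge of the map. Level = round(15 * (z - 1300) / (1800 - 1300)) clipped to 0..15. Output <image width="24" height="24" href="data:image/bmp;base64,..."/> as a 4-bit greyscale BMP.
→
<image width="24" height="24" href="data:image/bmp;base64,Qk2WAQAAAAAAAHYAAAAoAAAAGAAAABgAAAABAAQAAAAAACABAAATCwAAEwsAABAAAAAAAAAAAAAAABEREQAiIiIAMzMzAERERABVVVUAZmZmAHd3dwCIiIgAmZmZAKqqqgC7u7sAzMzMAN3d3QDu7u4A////AO7u7t3d3MzMzMzMzO7u7d3czLu8zMzMzO7u7d3Luqq7vMzMzO7u3dy6mZmqu8zMy+7u3cuYd3iau7u7u+7t3Ll2VWiau7u7u+7dy5dkRWiau7u7u+3cuoZDRXiqu7u7u+3LqXVERnmqu7u7utzLmGVEV4mqq7qqqty6h2VVZ4mqqqqqqsuph2VWZ4iZmqqqqsuphmVVZneImZmZmcuodlVVVWZneImZmcuodlREREVWZ3iImcupdlQzMzNEVmeIiMuphlQyIiIzRVZ3iNy6h2UzIRIiNFVnd9y6mHVDIiIiM0VWd93LqYdUMyIiM0RWZ93Muph2VDMzM0RVZt3cu6mHZVREREVVZt3cy7qYd2ZVVVVVZt3dzLupmHdmZVVmZg=="/>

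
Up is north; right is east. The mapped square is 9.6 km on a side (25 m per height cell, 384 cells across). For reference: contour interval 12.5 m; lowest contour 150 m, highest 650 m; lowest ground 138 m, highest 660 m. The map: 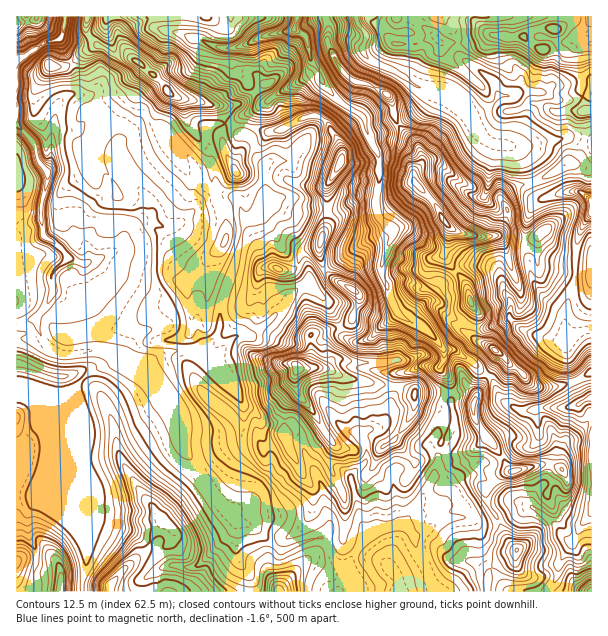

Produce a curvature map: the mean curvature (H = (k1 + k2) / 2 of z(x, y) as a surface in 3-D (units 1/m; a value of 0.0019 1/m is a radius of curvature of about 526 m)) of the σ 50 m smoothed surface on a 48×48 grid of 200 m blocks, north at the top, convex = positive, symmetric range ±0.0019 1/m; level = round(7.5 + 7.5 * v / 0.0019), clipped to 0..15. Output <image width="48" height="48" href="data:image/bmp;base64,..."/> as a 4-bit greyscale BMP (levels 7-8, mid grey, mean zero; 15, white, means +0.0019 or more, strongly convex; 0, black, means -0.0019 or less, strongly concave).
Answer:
<image width="48" height="48" href="data:image/bmp;base64,Qk32BAAAAAAAAHYAAAAoAAAAMAAAADAAAAABAAQAAAAAAIAEAAATCwAAEwsAABAAAAAAAAAAAAAAABEREQAiIiIAMzMzAERERABVVVUAZmZmAHd3dwCIiIgAmZmZAKqqqgC7u7sAzMzMAN3d3QDu7u4A////AHZtcn+GeJmZmIdst2d3d3iHd2aJVWdWnZV8k1nYZXh5dnaImHeHd4iHd3eIeaiGibWMhFWciFV1h2iHeYh3eIiHaamHe3Vld6WrZmZamJmoZ3iHVoh4eIiHiIl3nbiWWXeoV3dniHqnd3dol2aJd3h3d4h2maplaHh2d3dmmZqGd3d4eYdpZ3d4d3dnlWlnZndnd3dniqh3d3h3d5dqV3d3iHdqlmWIhXd3d3dnq4h3Z3d3d4ZsZ3eGh3Z6VmendYd3d3ZpuHd3eIdnd5aZeIeWeHa6VWeJpId3d3Z7hnd2eHZoeoW1eXaoV3eHq3VbpId3d3eqd3d3iHeXemd2WHV7Z4iGnO2dlIh3d3e3d3d3h4imqGeqprWIdnl3pTaJg3h3d2ind3d4h4iHpmjIZ7x1aFeclnR5pod3d2ind3d3d4holVx2Vmi2aFW5iYW4mKZ3d2mXd3d3eYdIY6pYd3a6Z1jVdmemend3d4qHd3doqmV4eNR4d3WMVlrURFQ0OHd3d5mHd3aLl1eJfFR4eIatl2f1VZuYdGZ5hph3d3eZdldWulZ5qqmellx1dfuryYqpqXdnd3iXZ2d5rsunZmQzIbolnvpUbahlVnd3d3iHd2u/3Jerq7zc05M6+1REO2Znh3d3iYd2d4gzI4eFJYmZgDjPxkVnZ4d4iIiId4iYeGV3atlmk2mUBMuHgkV3d2WYd4iIh3aId4h2Zrlqx0Q0O6WXNHh3h5hpd3d4iHeId5iHaJZIqXNlmnr6ZqlmeIlniHd3h3iIhoh4Z3Q1/UN5Vl6VVsZmaYh3iId3d4mHlXh2ZlXP6SSpl22HO5WXWohnqIh3d5iIhmiqyTnHhSiLhZl2XUmYWoiXVmeHd4iIiFeseUxVlyiJuoZlazl3Som1eYd3d4d4mlhnWZ5UakXLeXVFh0iISogXl4h3eIh3e2h3ho+GdmNjaq3++GunS4lKeHd3eHd3eXd3hWy5d1Qifuh3qRvaZ4dZd3d3d4h3iWd3dlmLpFREn3ZnjBWbwog6d4mZh4iHiGh3ZlmGkkaq62Yk6TVY1JsMiIeHd3eIhlZnd46XZBvutUak5ndkFp0KmIeHd3eHeNlol1r3ZQrsZJuUp5q4i6YHmIh3d3h3abdXdmfv1gjsmaVVZmaLqNC4mHh3d4hoaod2dla/cwWbu1RXd3Zph7C3mHh3eIZ5eWaWdVWucHiPiGV3d3ZmeAuWh4h3eHaneHi91zf4M1iol3Z3d3d3Zz2GiHd3d0ZkV1dlnv+0M45kVmd4mGiZmSt2iId4ZXqr27c2h5khQ311Z3d3mZmoimt2Znd2R/25iWiEOFMWd/9Vd3aJZXZYhwuGZnZ4a8dXdna+Y2Fe/4Q2dli2eHdmeF3sqFRG3IVXh4qI6UHfUyNnZ6lGh2dXdgX7m3i+x5t3iaiomgj2I3dnqnV5dWqbu6AAW8qcdmdWMiF8mg3EN5ypiYeYiJqWZrygToS5NERFm7UQER22Y6dnmGecuraJaL72D6KGh5mqp6rOwcuoLJqId4iWVWeIlw=="/>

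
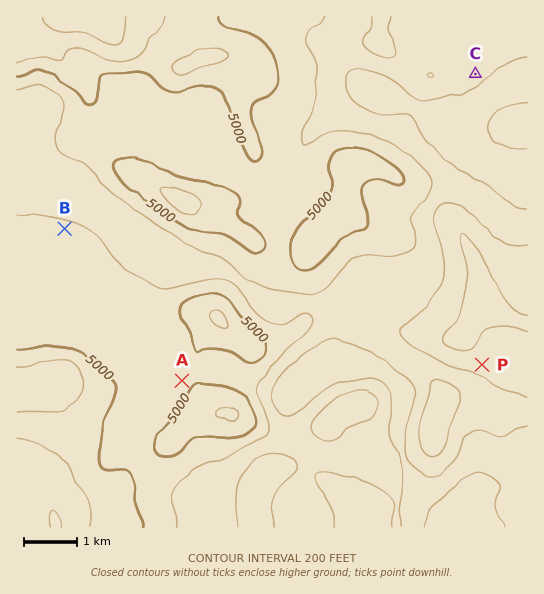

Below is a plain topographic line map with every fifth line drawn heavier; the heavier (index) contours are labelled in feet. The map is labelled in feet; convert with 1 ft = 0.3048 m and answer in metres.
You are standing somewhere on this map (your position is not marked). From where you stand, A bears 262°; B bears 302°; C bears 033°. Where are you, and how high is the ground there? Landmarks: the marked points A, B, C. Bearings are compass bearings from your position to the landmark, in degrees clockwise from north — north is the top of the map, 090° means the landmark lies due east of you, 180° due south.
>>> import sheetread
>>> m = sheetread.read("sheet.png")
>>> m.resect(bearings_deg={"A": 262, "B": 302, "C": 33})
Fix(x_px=285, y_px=366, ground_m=1410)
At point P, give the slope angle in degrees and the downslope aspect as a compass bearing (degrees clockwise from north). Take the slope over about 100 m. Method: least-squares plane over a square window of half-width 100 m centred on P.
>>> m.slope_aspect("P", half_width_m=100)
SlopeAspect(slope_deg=7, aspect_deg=0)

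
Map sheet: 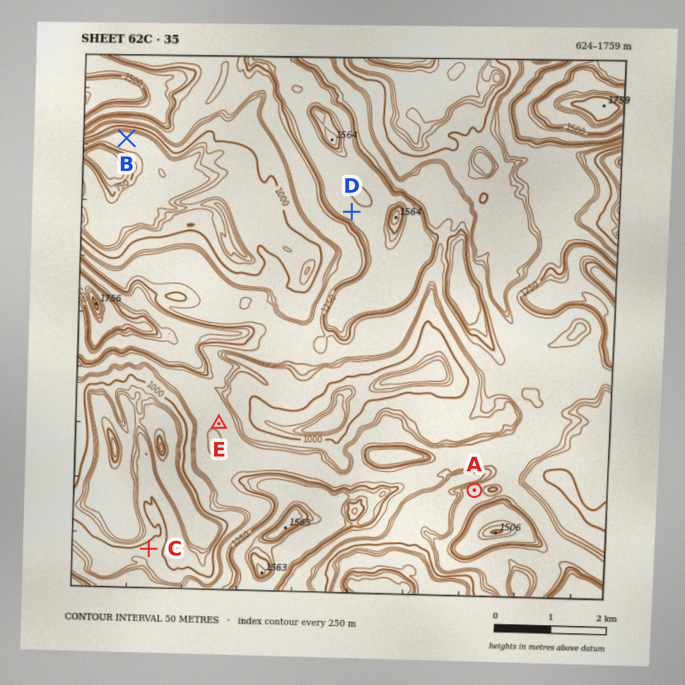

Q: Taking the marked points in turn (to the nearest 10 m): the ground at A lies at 1190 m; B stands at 810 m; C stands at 1000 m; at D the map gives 1380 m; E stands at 1190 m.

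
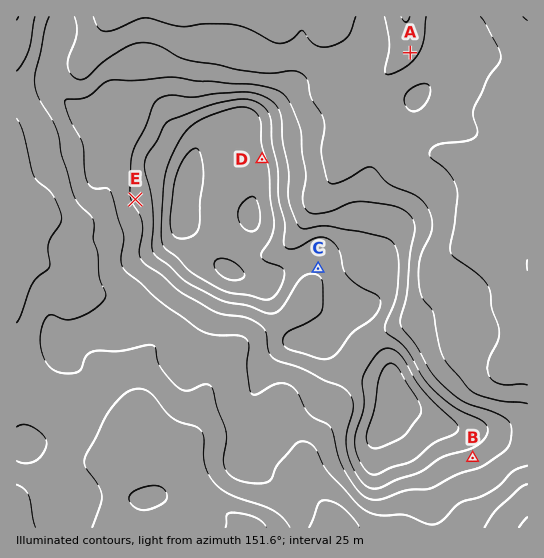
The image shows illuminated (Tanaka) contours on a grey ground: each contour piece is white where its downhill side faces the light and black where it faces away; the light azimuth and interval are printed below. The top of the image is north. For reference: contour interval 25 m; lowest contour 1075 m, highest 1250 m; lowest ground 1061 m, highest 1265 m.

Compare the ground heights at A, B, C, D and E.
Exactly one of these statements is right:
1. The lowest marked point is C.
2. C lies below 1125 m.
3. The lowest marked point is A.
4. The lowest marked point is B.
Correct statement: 3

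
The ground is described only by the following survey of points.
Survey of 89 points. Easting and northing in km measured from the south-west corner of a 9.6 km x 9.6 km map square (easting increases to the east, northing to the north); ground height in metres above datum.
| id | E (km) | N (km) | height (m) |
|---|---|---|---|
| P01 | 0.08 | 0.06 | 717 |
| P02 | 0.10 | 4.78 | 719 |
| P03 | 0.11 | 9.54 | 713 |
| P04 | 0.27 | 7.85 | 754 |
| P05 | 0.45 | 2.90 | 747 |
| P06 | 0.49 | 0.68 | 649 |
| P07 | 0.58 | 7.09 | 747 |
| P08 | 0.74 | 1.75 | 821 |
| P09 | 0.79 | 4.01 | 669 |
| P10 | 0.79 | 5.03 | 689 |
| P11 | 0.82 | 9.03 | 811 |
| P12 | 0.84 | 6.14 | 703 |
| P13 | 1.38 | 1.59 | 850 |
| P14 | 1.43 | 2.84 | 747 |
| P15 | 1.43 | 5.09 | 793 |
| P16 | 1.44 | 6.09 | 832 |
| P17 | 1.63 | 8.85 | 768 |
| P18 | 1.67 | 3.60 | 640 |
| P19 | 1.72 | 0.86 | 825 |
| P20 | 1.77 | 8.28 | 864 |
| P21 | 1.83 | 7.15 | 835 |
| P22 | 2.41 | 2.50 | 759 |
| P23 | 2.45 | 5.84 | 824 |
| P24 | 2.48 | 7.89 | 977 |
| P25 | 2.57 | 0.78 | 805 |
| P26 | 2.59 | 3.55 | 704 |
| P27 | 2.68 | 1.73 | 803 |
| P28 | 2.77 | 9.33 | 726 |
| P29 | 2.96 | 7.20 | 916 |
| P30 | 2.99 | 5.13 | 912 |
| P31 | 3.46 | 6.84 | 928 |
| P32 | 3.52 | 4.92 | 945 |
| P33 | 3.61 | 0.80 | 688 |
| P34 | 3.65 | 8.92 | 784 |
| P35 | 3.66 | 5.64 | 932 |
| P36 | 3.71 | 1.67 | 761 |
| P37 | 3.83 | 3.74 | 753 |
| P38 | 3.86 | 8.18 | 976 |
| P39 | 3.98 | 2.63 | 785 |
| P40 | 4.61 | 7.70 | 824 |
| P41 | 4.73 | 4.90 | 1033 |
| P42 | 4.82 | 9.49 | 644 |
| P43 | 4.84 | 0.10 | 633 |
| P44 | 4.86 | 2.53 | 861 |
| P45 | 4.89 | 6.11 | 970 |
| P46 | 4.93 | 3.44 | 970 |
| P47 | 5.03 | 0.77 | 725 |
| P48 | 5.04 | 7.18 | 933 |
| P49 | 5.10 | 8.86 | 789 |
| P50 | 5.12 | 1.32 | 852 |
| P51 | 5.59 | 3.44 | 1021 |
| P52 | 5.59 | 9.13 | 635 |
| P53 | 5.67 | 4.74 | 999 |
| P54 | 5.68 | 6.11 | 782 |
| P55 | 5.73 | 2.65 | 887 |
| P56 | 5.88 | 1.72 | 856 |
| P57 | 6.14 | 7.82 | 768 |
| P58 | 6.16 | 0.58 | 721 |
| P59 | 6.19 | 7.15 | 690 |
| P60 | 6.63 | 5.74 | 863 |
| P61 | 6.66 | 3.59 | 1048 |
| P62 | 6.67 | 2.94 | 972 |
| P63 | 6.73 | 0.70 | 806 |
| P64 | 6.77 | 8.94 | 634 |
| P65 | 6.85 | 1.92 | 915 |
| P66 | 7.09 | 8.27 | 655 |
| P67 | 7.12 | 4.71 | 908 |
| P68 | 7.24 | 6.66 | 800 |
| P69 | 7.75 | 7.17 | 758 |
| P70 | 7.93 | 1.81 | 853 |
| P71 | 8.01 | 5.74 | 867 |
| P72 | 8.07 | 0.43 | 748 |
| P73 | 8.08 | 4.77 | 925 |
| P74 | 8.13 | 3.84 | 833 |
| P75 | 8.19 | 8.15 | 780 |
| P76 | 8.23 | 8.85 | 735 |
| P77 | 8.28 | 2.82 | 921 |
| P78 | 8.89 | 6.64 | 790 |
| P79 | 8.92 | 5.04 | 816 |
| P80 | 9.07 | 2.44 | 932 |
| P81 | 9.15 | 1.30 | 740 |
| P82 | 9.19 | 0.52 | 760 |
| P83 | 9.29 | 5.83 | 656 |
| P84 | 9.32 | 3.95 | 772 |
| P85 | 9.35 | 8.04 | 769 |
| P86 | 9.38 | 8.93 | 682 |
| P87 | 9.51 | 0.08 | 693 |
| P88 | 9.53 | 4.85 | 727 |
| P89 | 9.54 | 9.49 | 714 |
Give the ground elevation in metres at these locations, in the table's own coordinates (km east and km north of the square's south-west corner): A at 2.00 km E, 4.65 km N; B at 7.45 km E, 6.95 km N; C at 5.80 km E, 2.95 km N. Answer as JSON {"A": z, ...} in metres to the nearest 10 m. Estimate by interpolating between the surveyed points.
{"A": 800, "B": 830, "C": 930}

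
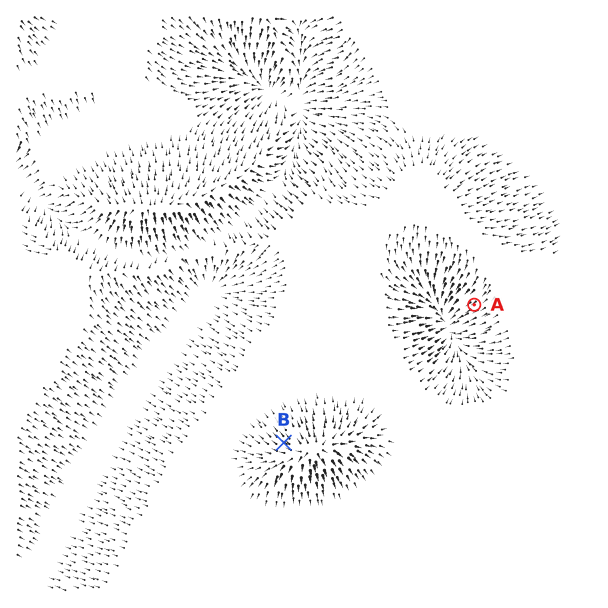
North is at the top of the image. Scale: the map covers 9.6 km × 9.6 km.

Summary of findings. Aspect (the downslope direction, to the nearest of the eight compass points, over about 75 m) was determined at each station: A SW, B NW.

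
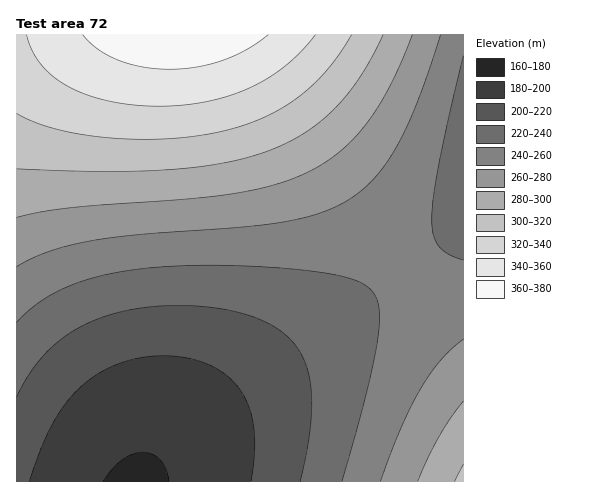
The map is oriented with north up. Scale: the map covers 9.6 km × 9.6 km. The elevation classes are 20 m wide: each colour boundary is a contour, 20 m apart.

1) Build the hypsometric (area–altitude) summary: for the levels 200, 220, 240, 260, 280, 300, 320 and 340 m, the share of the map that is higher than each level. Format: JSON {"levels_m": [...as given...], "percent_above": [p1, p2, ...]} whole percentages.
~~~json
{"levels_m": [200, 220, 240, 260, 280, 300, 320, 340], "percent_above": [89, 77, 62, 41, 30, 21, 14, 8]}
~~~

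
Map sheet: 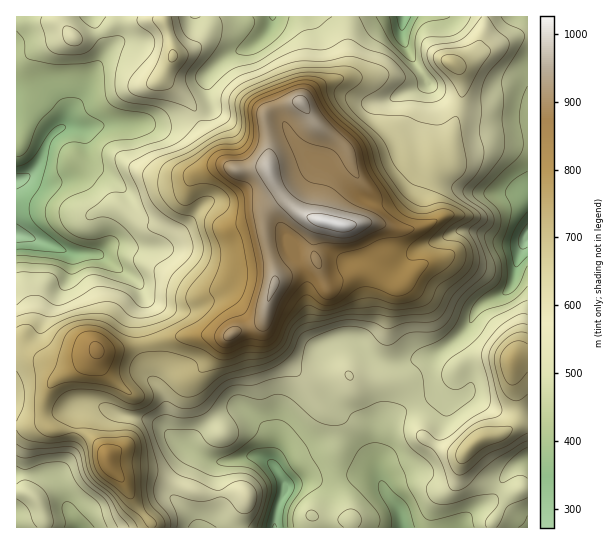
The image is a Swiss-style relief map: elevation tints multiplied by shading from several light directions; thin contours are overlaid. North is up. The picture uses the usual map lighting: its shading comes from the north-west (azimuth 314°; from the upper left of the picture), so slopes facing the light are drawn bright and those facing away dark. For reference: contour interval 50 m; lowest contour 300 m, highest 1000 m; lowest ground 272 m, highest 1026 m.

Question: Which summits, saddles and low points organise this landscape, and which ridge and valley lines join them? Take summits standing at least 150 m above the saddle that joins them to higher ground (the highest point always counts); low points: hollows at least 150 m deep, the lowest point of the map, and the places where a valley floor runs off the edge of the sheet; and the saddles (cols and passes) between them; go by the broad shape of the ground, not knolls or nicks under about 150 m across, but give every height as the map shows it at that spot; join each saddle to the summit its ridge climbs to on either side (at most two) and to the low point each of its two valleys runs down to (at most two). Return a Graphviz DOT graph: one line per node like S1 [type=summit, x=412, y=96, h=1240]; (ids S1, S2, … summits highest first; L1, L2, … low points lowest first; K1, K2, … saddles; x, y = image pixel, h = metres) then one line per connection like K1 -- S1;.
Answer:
graph terrain {
  S1 [type=summit, x=338, y=225, h=1026];
  S2 [type=summit, x=511, y=359, h=744];
  L1 [type=low, x=17, y=235, h=272];
  L2 [type=low, x=526, y=237, h=282];
  L3 [type=low, x=274, y=527, h=296];
  L4 [type=low, x=403, y=17, h=322];
  L5 [type=low, x=78, y=527, h=411];
  K1 [type=saddle, x=299, y=262, h=880];
  K2 [type=saddle, x=142, y=343, h=713];
  K3 [type=saddle, x=17, y=346, h=663];
  K4 [type=saddle, x=198, y=117, h=549];
  K5 [type=saddle, x=415, y=405, h=502];
  K1 -- S1;
  K1 -- L1;
  K1 -- L2;
  K2 -- S1;
  K2 -- L1;
  K2 -- L3;
  K3 -- S1;
  K3 -- L1;
  K3 -- L5;
  K4 -- S1;
  K4 -- L1;
  K4 -- L4;
  K5 -- S1;
  K5 -- S2;
  K5 -- L2;
  K5 -- L3;
}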